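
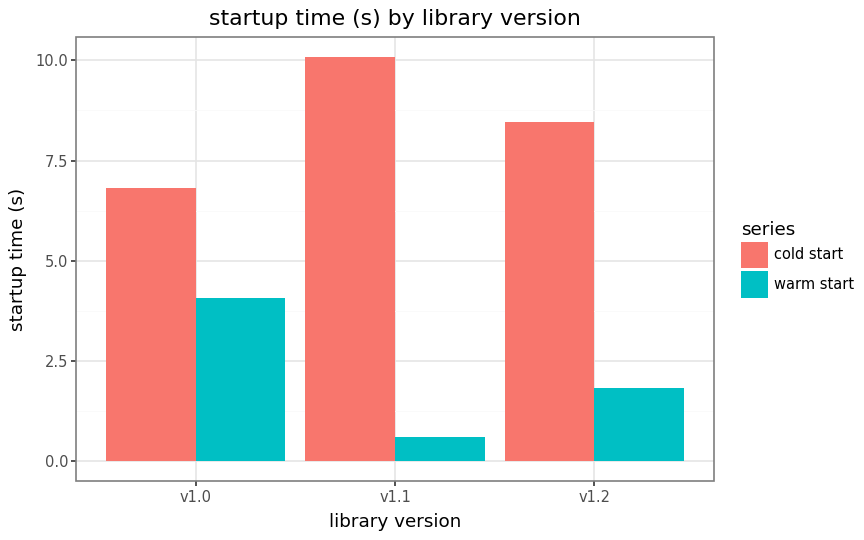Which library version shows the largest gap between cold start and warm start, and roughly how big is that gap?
v1.1, ≈ 9 s

v1.1: cold start ≈ 10, warm start ≈ 1 → gap ≈ 9. Next-largest (v1.2) is only ≈ 6.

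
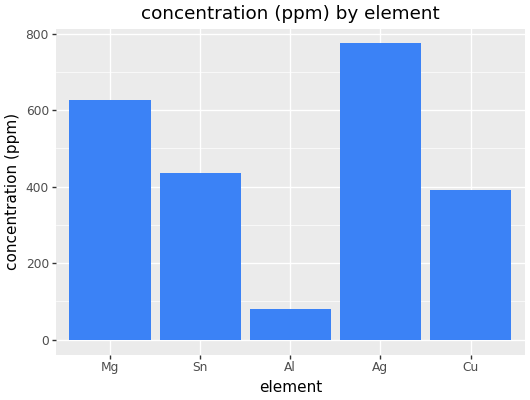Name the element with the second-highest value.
Mg

Top 3: Ag ≈ 800, Mg ≈ 600, Sn ≈ 400.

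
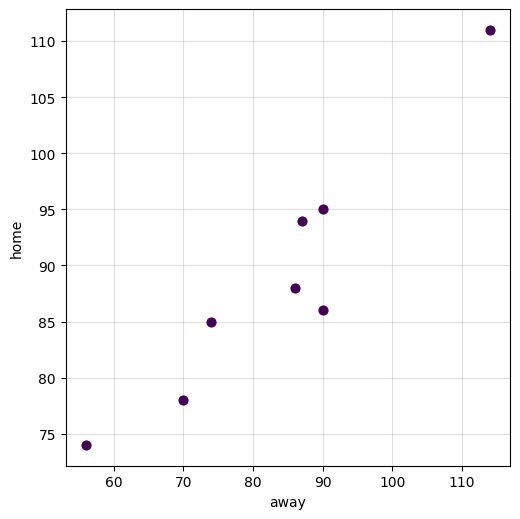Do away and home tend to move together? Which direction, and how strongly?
positive, strong

Points are positively correlated; strong (|r| ≈ 0.9).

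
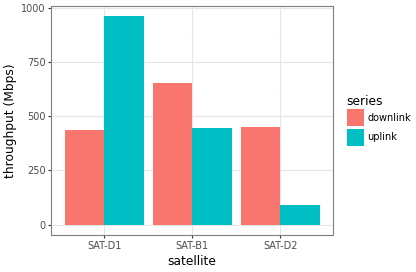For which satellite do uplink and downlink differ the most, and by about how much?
SAT-D1, ≈ 600 Mbps

SAT-D1: uplink ≈ 1000, downlink ≈ 400 → gap ≈ 600. Next-largest (SAT-D2) is only ≈ 400.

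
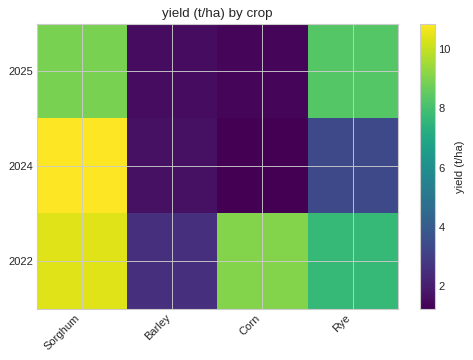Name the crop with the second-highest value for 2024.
Rye

Top 3 for 2024: Sorghum ≈ 11, Rye ≈ 3, Barley ≈ 2.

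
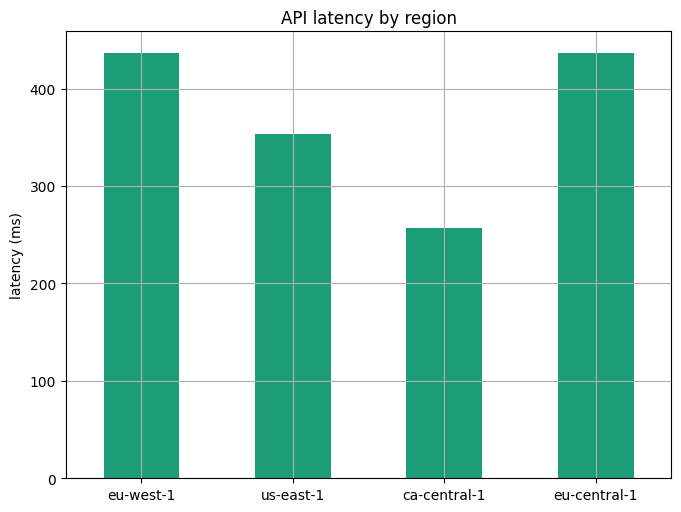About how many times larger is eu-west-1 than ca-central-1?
≈ 1.8×

eu-west-1 ≈ 450, ca-central-1 ≈ 250; 450/250 ≈ 1.8.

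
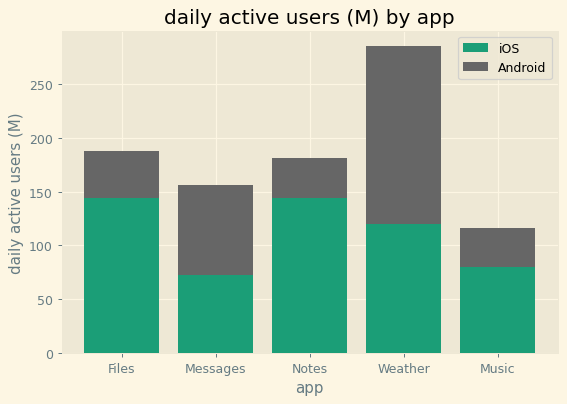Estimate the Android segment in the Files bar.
Android top ≈ 200, bottom ≈ 150; segment ≈ 50.

≈ 50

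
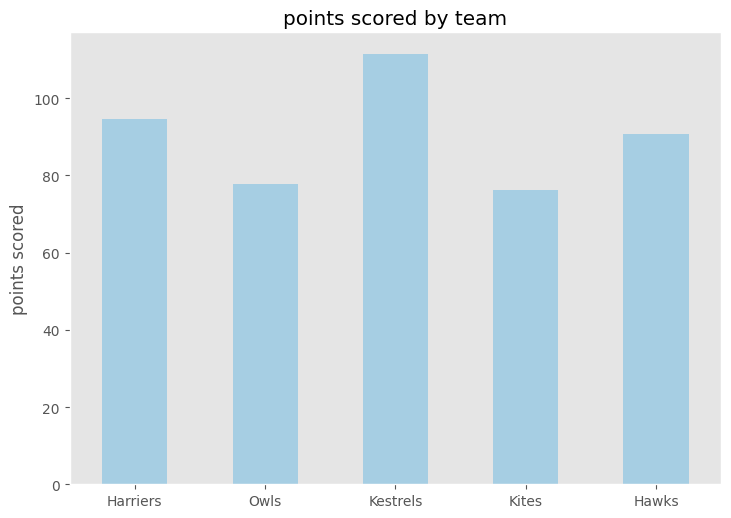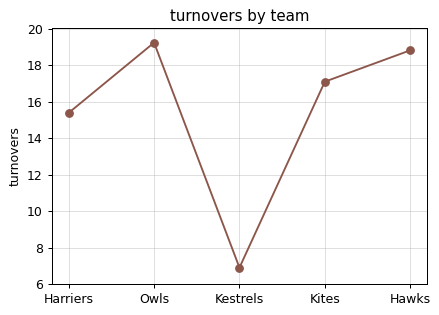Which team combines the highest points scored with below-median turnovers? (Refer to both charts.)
Chart 2 median turnovers ≈ 18; below-median teams: Harriers, Kestrels. Among those, Kestrels has the highest points scored (≈ 120).

Kestrels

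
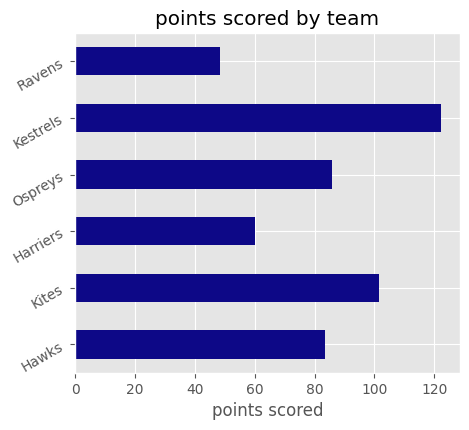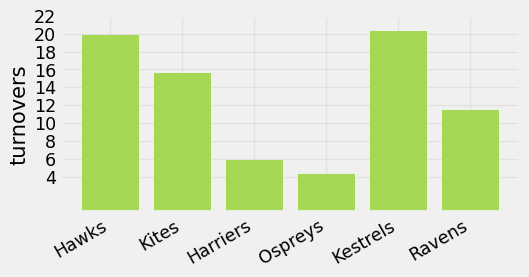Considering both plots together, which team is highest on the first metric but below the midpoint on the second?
Ospreys

Chart 2 median turnovers ≈ 14; below-median teams: Harriers, Ospreys, Ravens. Among those, Ospreys has the highest points scored (≈ 80).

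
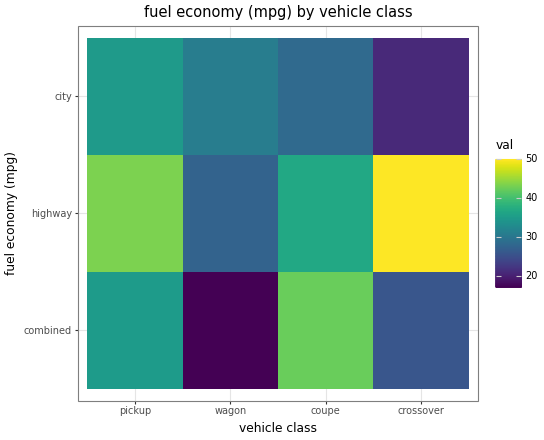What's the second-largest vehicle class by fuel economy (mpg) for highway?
Top 3 for highway: crossover ≈ 50, pickup ≈ 45, coupe ≈ 35.

pickup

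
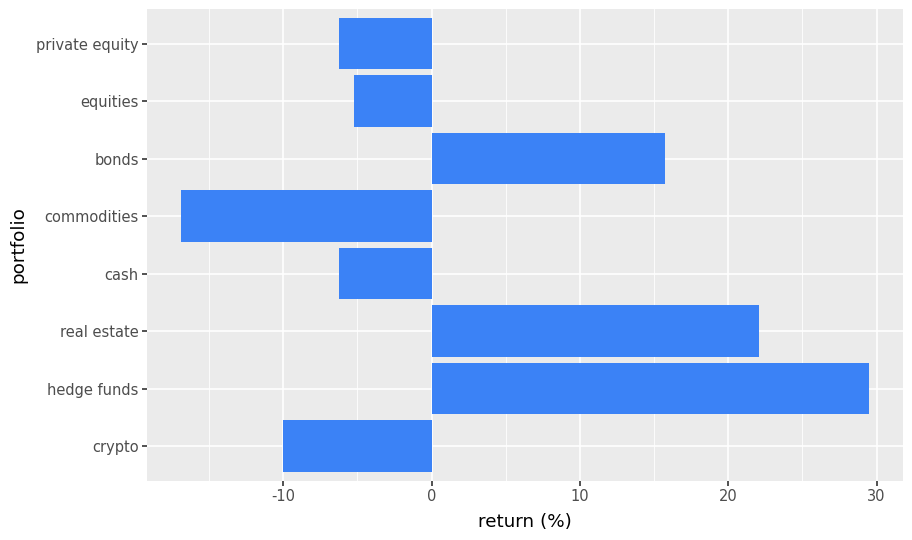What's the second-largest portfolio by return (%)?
real estate

Top 3: hedge funds ≈ 30, real estate ≈ 20, bonds ≈ 15.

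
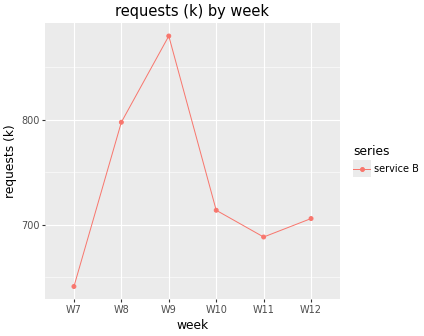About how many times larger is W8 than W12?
W8 ≈ 800, W12 ≈ 700; 800/700 ≈ 1.14.

≈ 1.14×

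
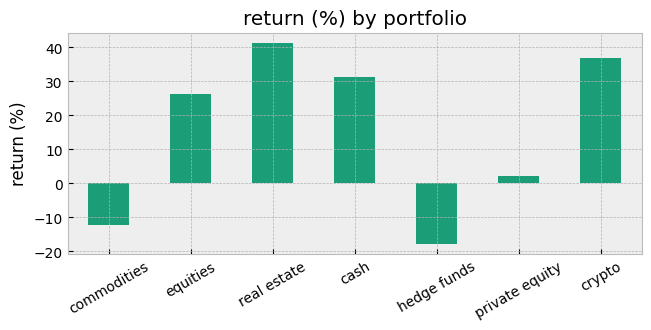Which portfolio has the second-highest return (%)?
crypto

Top 3: real estate ≈ 40, crypto ≈ 35, cash ≈ 30.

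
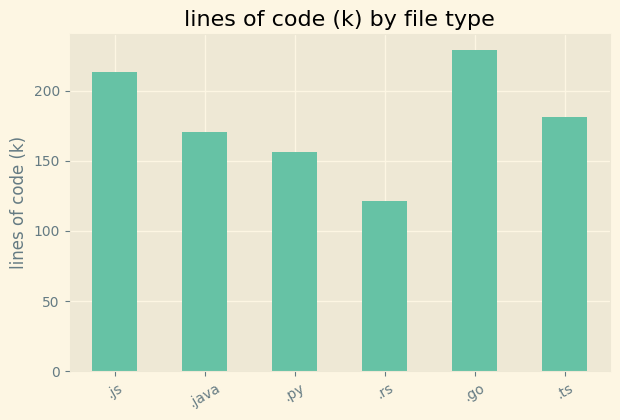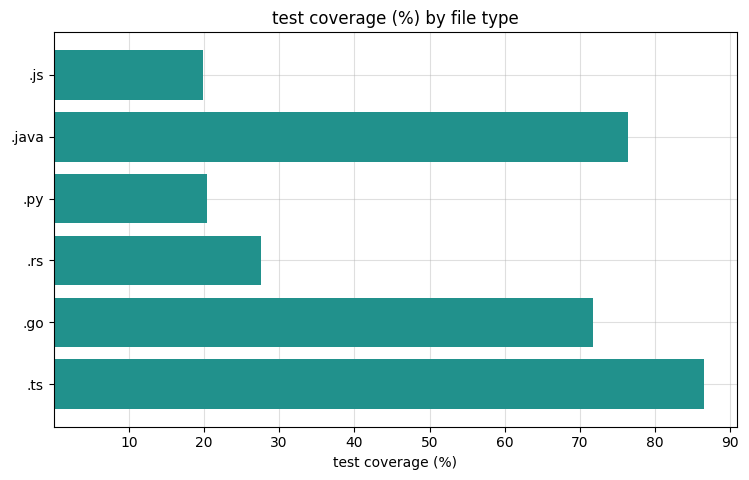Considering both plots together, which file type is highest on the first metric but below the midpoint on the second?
Chart 2 median test coverage (%) ≈ 50; below-median file types: .js, .py, .rs. Among those, .js has the highest lines of code (k) (≈ 225).

.js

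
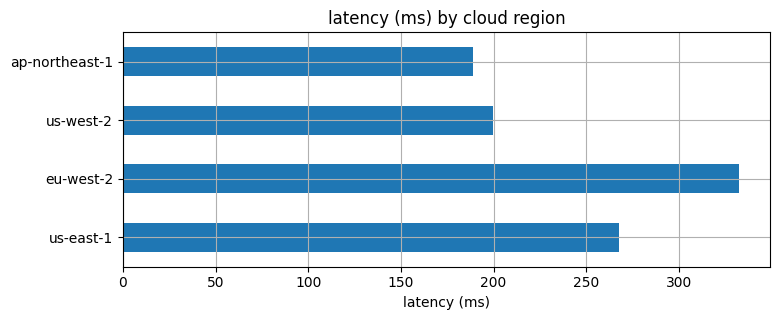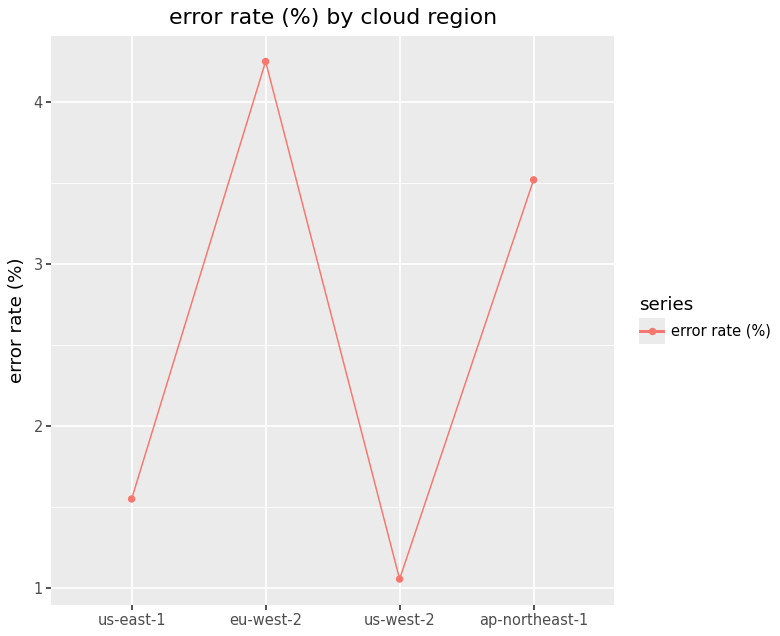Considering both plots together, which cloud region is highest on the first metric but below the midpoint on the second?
Chart 2 median error rate (%) ≈ 2.5; below-median cloud regions: us-east-1, us-west-2. Among those, us-east-1 has the highest latency (ms) (≈ 250).

us-east-1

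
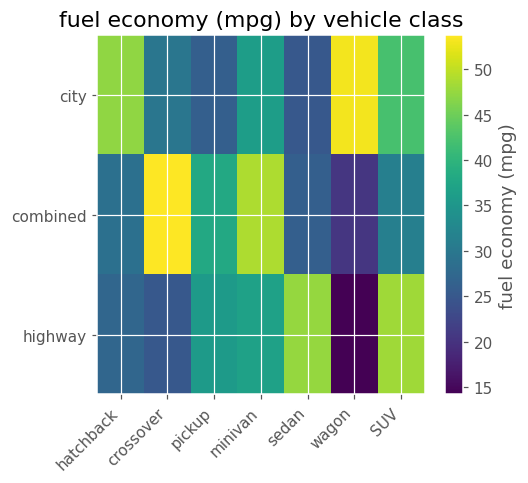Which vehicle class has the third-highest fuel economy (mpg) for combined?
pickup

Top 4 for combined: crossover ≈ 55, minivan ≈ 50, pickup ≈ 40, SUV ≈ 30.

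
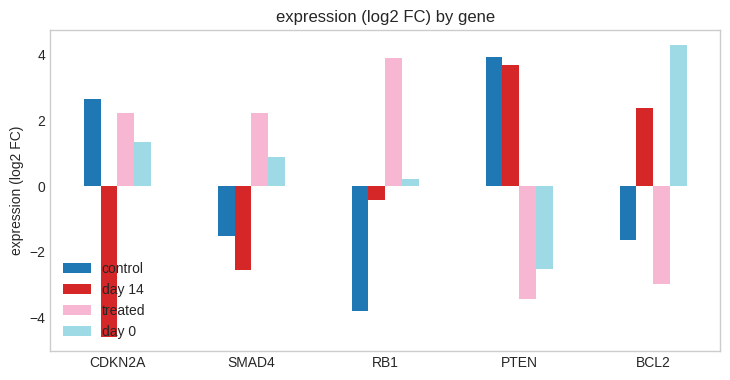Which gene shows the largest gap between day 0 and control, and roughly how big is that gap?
PTEN, ≈ 7 log2 FC

PTEN: day 0 ≈ -3, control ≈ 4 → gap ≈ 7. Next-largest (BCL2) is only ≈ 6.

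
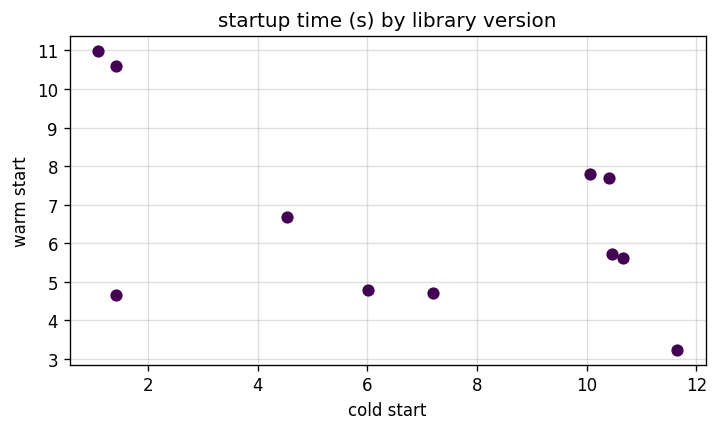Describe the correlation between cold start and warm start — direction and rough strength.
negative, moderate

Points are negatively correlated; moderate (|r| ≈ 0.5).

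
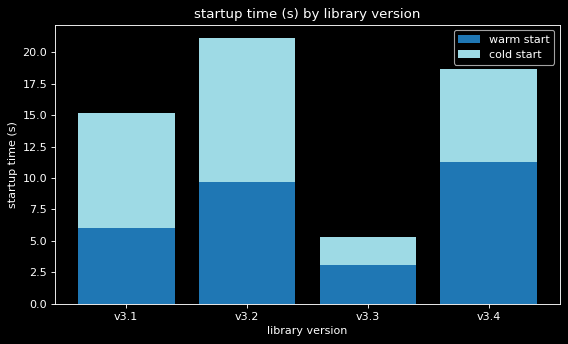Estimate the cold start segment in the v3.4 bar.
≈ 6

cold start top ≈ 18, bottom ≈ 12; segment ≈ 6.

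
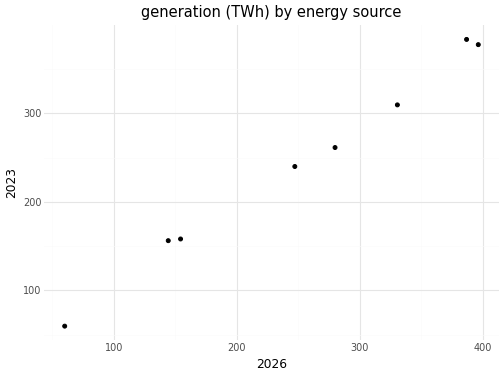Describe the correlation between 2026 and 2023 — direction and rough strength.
Points are positively correlated; strong (|r| ≈ 1.0).

positive, strong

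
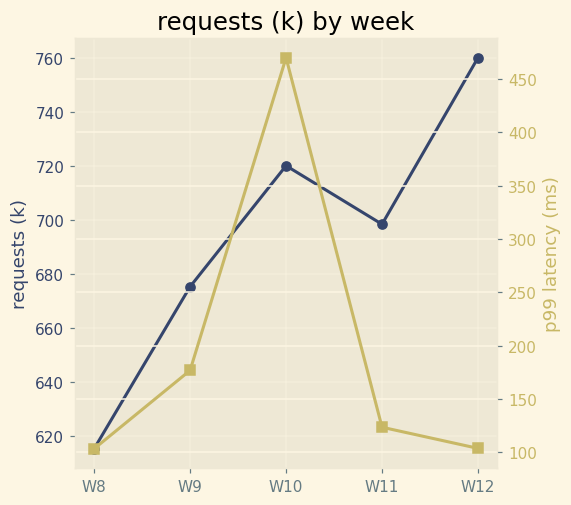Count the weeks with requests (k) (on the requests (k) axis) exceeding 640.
4

Above 640: W9, W10, W11, W12.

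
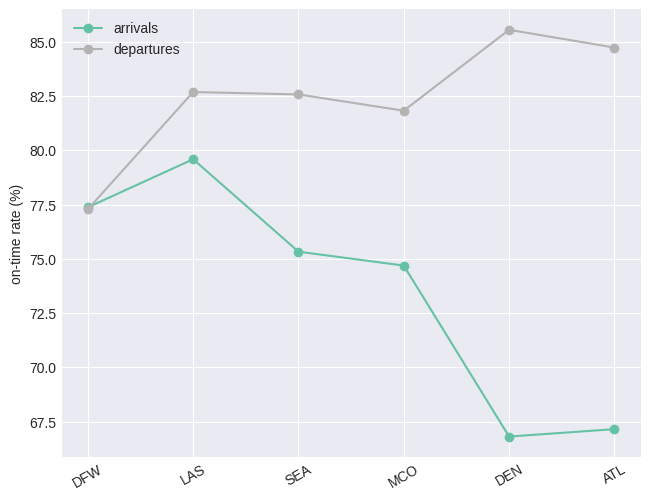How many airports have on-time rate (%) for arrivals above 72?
Above 72: DFW, LAS, SEA, MCO.

4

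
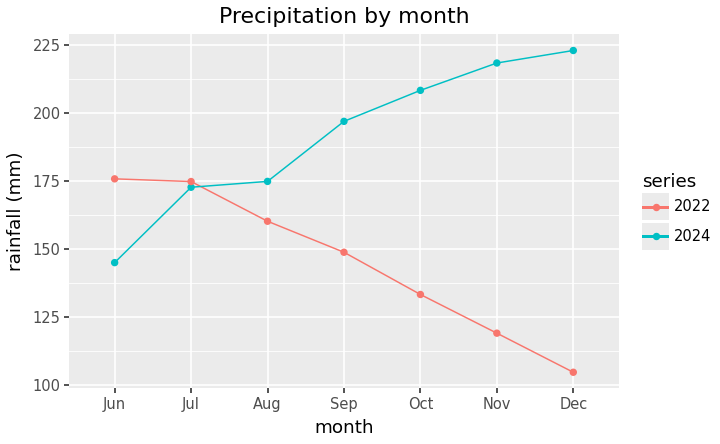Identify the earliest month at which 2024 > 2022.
Aug

Jul: 2024 ≈ 170 vs 2022 ≈ 170 (not yet); Aug: 2024 ≈ 170 vs 2022 ≈ 160 (first crossover).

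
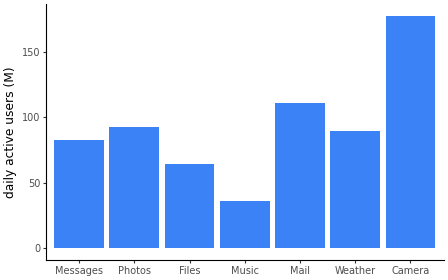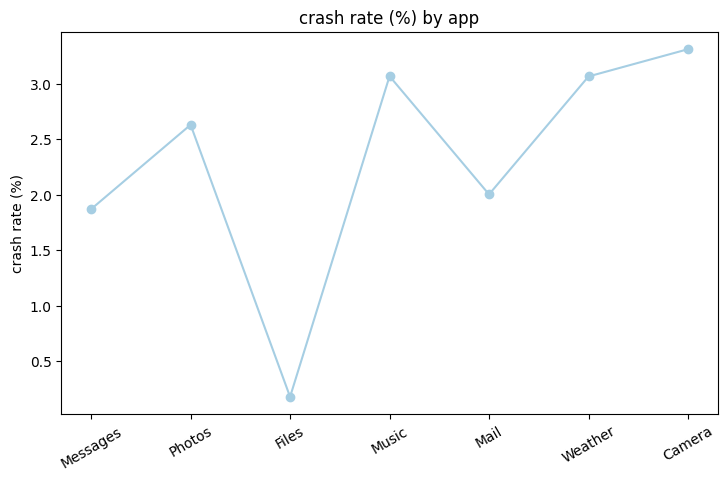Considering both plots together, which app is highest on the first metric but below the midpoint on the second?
Mail

Chart 2 median crash rate (%) ≈ 2.5; below-median apps: Messages, Files, Mail. Among those, Mail has the highest daily active users (M) (≈ 120).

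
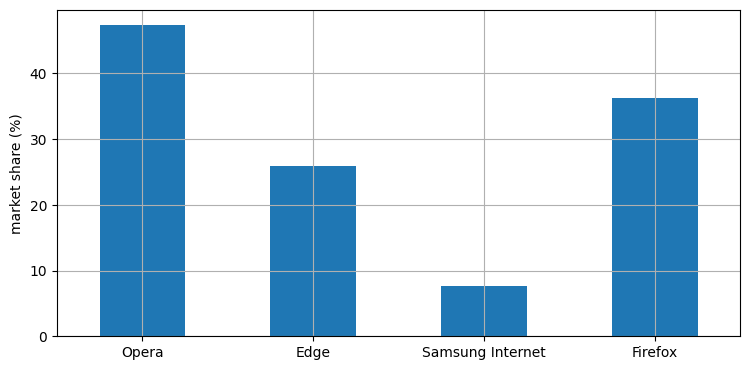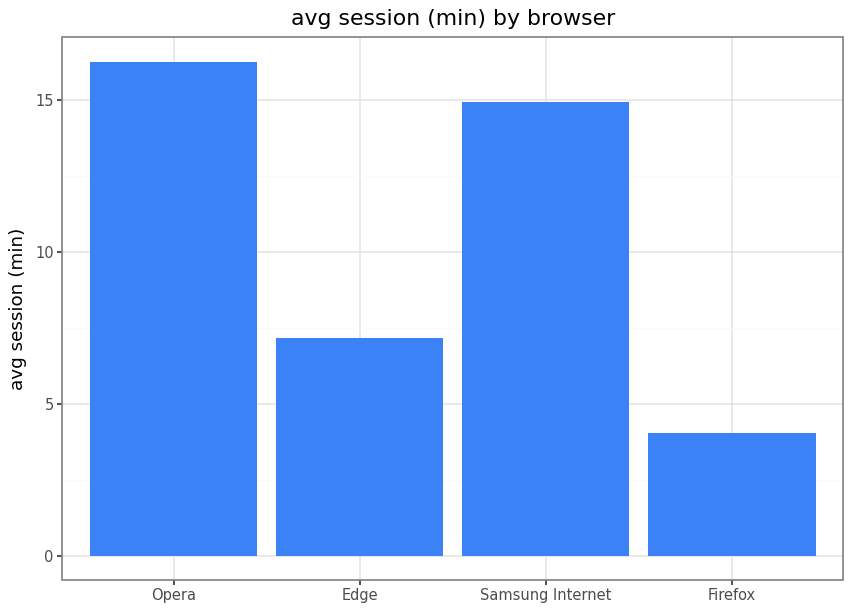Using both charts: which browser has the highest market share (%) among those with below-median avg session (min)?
Firefox

Chart 2 median avg session (min) ≈ 12; below-median browsers: Edge, Firefox. Among those, Firefox has the highest market share (%) (≈ 35).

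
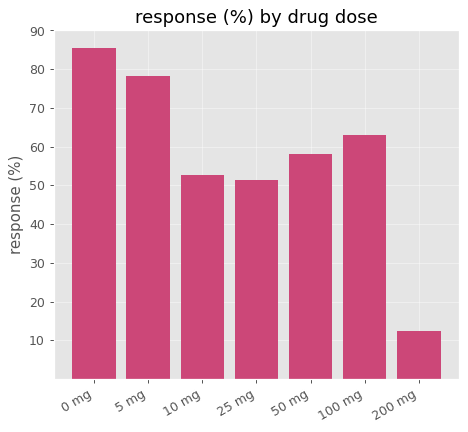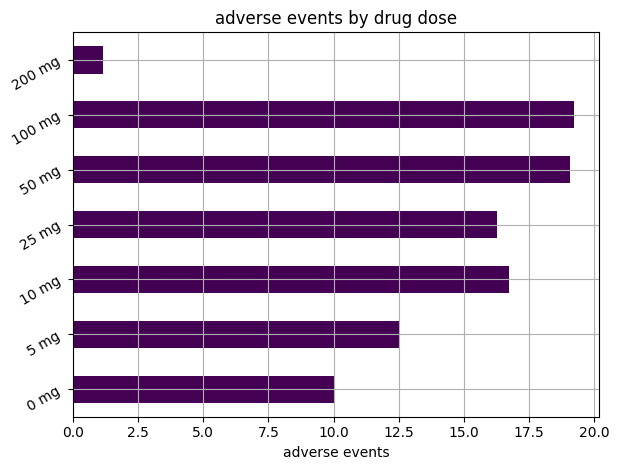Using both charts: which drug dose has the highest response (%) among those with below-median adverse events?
Chart 2 median adverse events ≈ 16; below-median drug doses: 0 mg, 5 mg, 200 mg. Among those, 0 mg has the highest response (%) (≈ 90).

0 mg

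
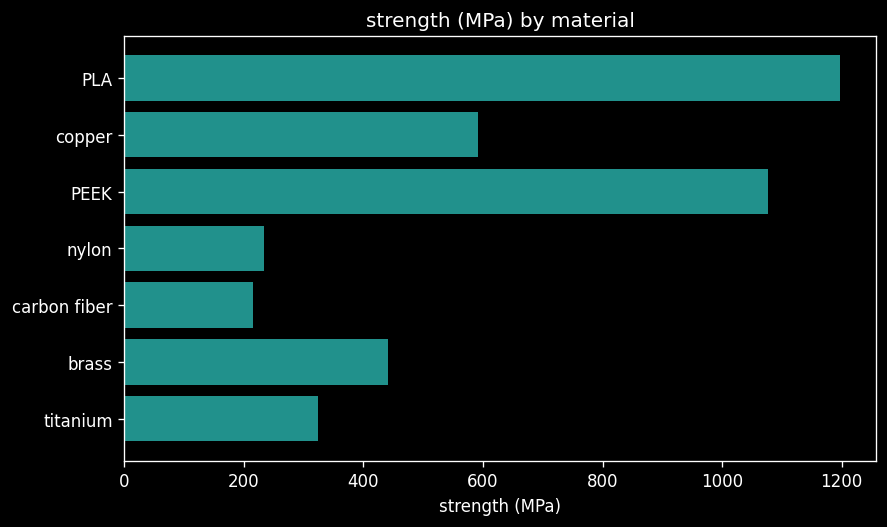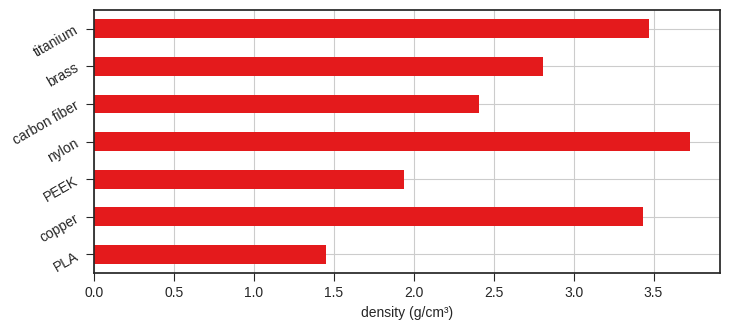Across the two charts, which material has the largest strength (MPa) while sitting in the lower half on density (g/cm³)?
PLA

Chart 2 median density (g/cm³) ≈ 3; below-median materials: PLA, PEEK, carbon fiber. Among those, PLA has the highest strength (MPa) (≈ 1200).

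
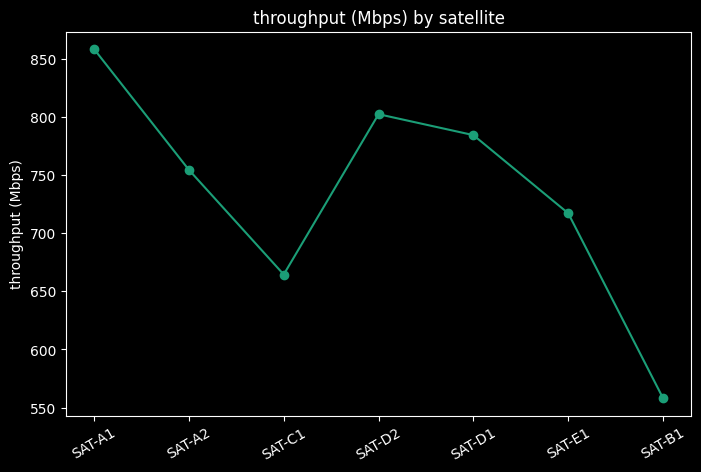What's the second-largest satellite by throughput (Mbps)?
Top 3: SAT-A1 ≈ 850, SAT-D2 ≈ 800, SAT-D1 ≈ 775.

SAT-D2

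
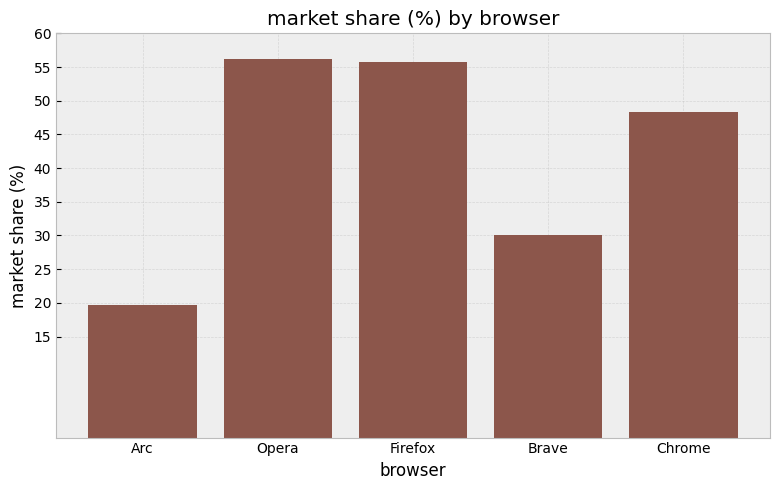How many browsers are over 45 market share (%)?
Above 45: Opera, Firefox, Chrome.

3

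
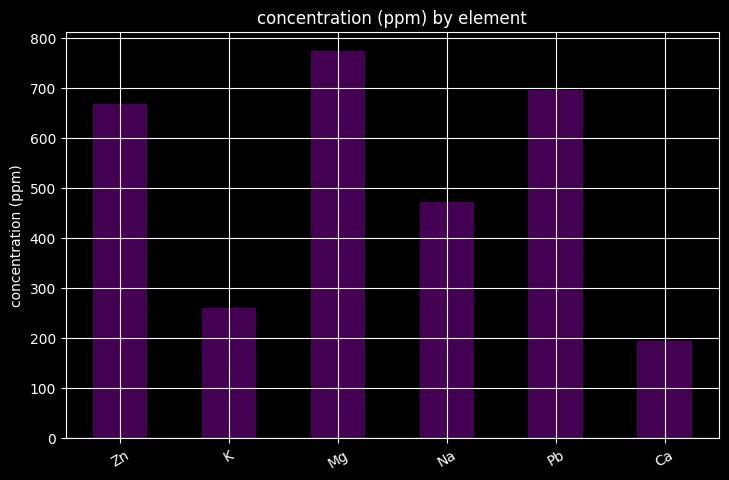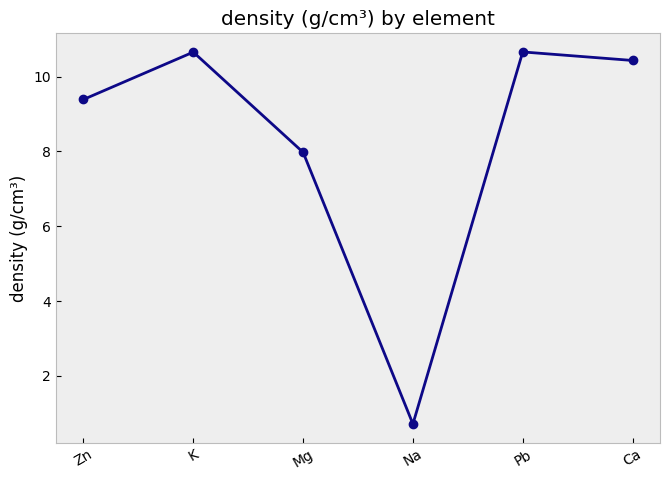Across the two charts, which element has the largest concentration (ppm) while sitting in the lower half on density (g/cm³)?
Mg

Chart 2 median density (g/cm³) ≈ 10; below-median elements: Zn, Mg, Na. Among those, Mg has the highest concentration (ppm) (≈ 800).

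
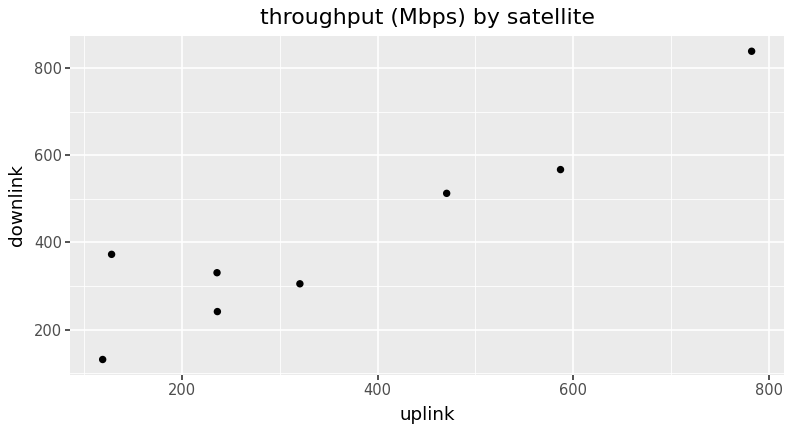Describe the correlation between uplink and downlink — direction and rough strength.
positive, strong

Points are positively correlated; strong (|r| ≈ 0.9).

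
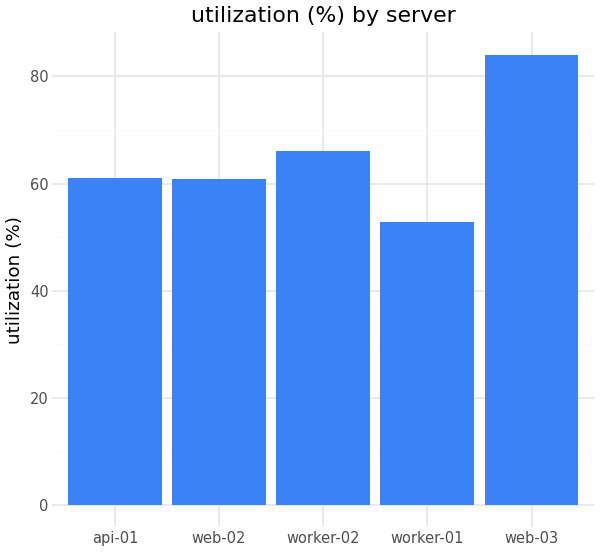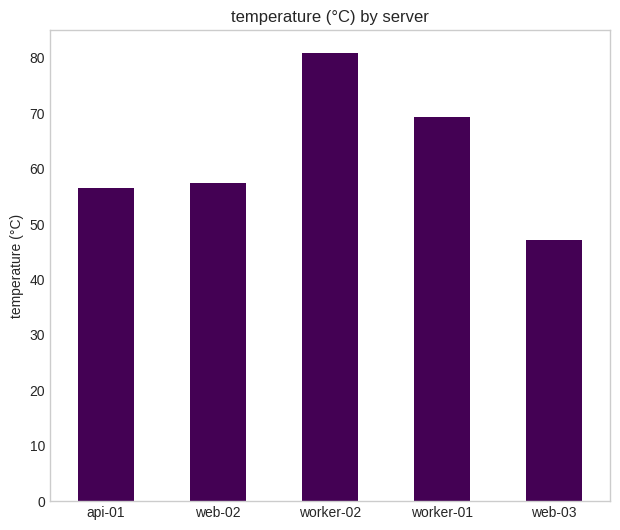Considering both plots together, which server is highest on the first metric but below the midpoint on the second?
Chart 2 median temperature (°C) ≈ 60; below-median servers: api-01, web-03. Among those, web-03 has the highest utilization (%) (≈ 80).

web-03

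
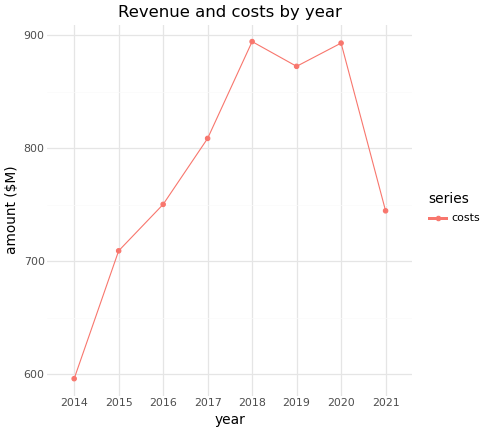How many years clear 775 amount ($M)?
Above 775: 2017, 2018, 2019, 2020.

4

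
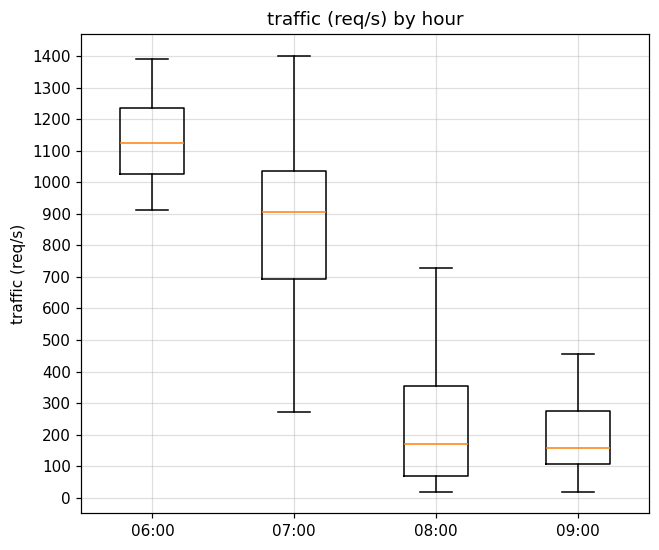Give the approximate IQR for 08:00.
≈ 300

Q3 ≈ 400, Q1 ≈ 100; IQR ≈ 300.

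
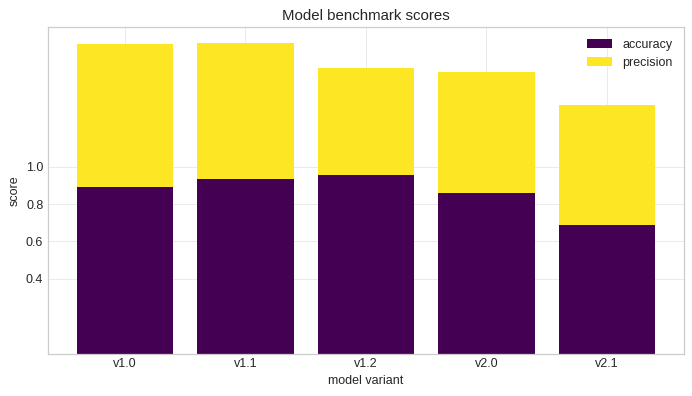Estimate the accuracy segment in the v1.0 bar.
≈ 0.8

accuracy top ≈ 0.8, bottom ≈ 0.0; segment ≈ 0.8.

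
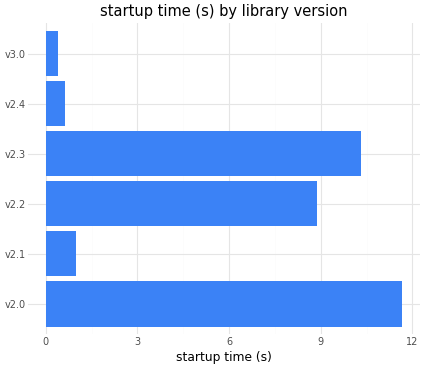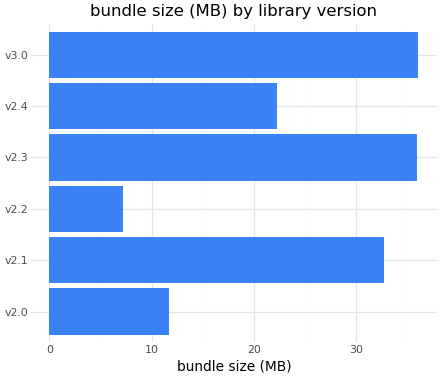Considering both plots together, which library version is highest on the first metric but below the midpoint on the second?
Chart 2 median bundle size (MB) ≈ 30; below-median library versions: v2.0, v2.2, v2.4. Among those, v2.0 has the highest startup time (s) (≈ 12).

v2.0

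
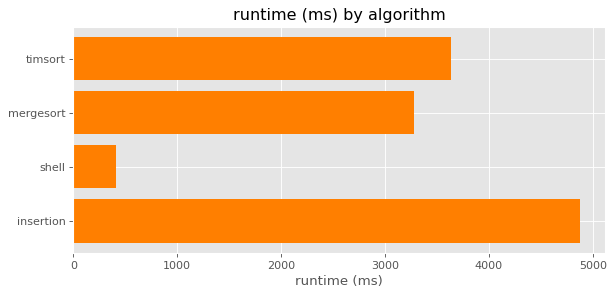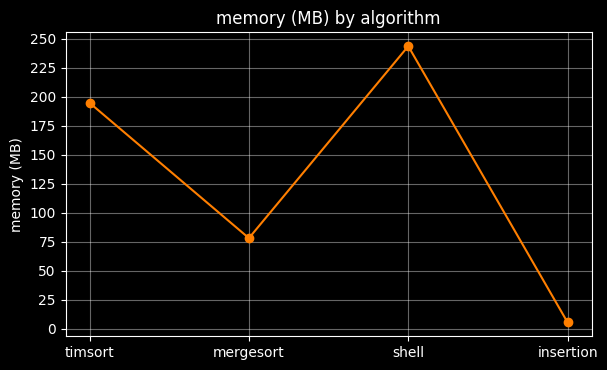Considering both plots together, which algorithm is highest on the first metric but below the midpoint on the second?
Chart 2 median memory (MB) ≈ 125; below-median algorithms: mergesort, insertion. Among those, insertion has the highest runtime (ms) (≈ 5000).

insertion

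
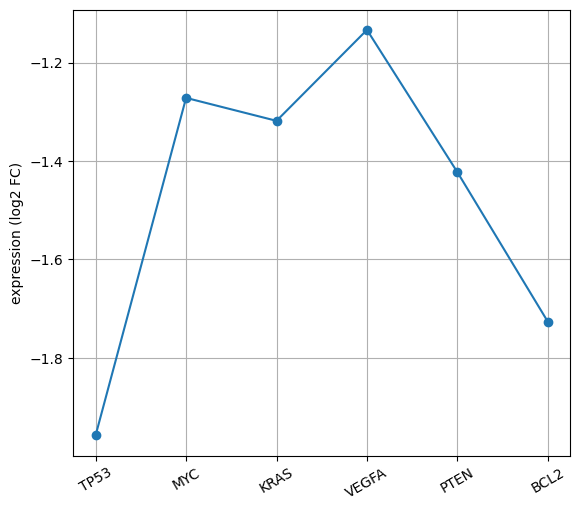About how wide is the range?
Max VEGFA ≈ -1.1, min TP53 ≈ -2.0; range ≈ 0.9.

≈ 0.9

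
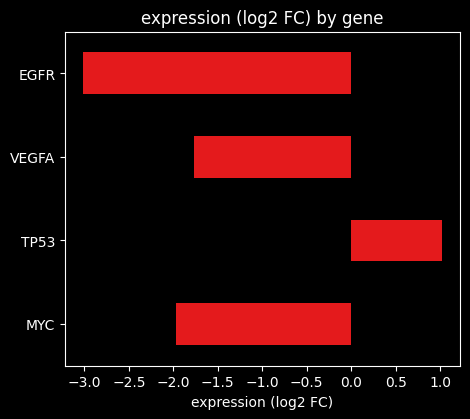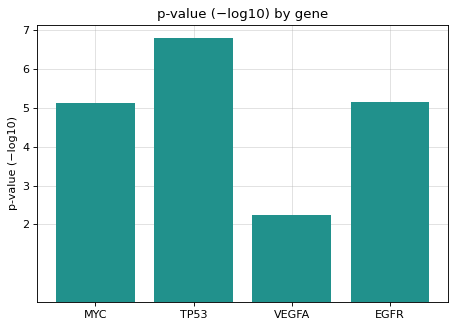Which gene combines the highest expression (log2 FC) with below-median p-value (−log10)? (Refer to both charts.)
Chart 2 median p-value (−log10) ≈ 5; below-median genes: MYC, VEGFA. Among those, VEGFA has the highest expression (log2 FC) (≈ -1.8).

VEGFA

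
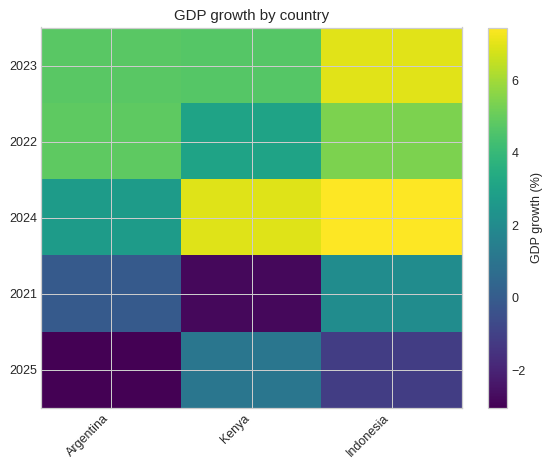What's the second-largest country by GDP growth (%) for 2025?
Indonesia

Top 3 for 2025: Kenya ≈ 1, Indonesia ≈ -1, Argentina ≈ -3.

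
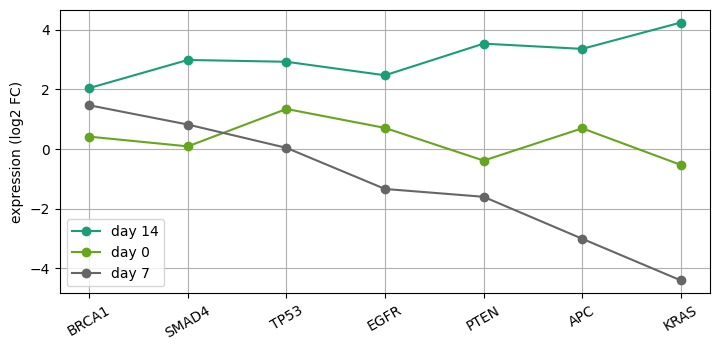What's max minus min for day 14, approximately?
Max KRAS ≈ 4, min BRCA1 ≈ 2; range ≈ 2.

≈ 2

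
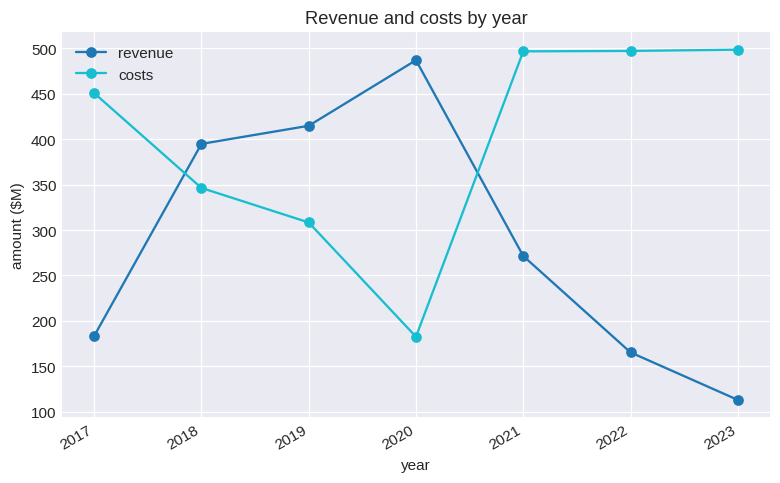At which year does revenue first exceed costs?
2018

2017: revenue ≈ 200 vs costs ≈ 450 (not yet); 2018: revenue ≈ 400 vs costs ≈ 350 (first crossover).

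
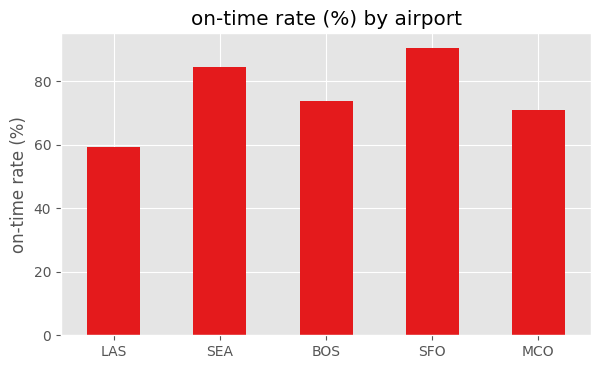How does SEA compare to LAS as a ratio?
SEA ≈ 80, LAS ≈ 60; 80/60 ≈ 1.33.

≈ 1.33×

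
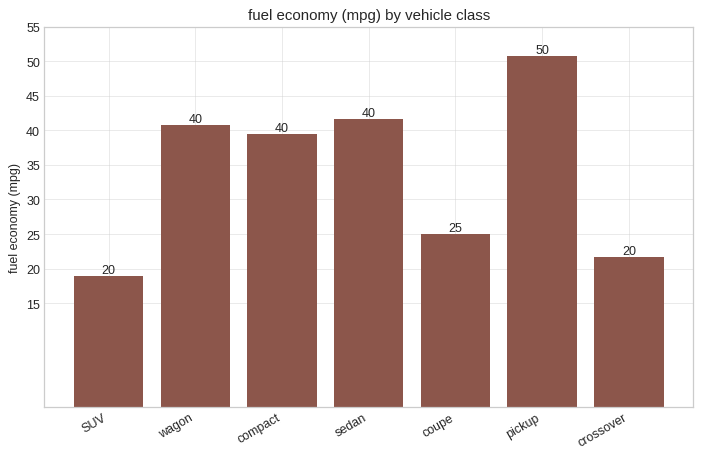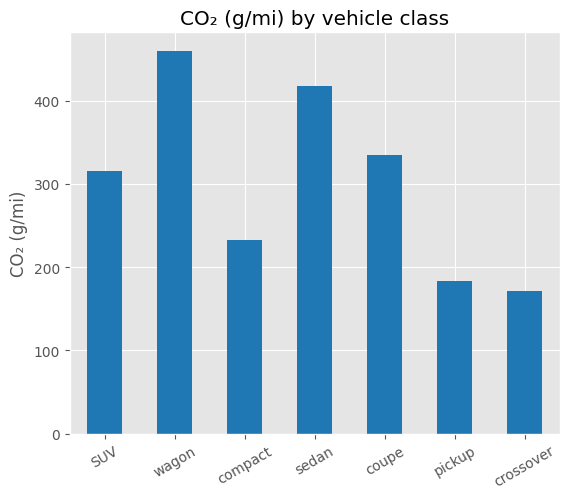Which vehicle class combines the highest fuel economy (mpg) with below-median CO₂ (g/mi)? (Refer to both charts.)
pickup

Chart 2 median CO₂ (g/mi) ≈ 300; below-median vehicle classes: compact, pickup, crossover. Among those, pickup has the highest fuel economy (mpg) (≈ 50).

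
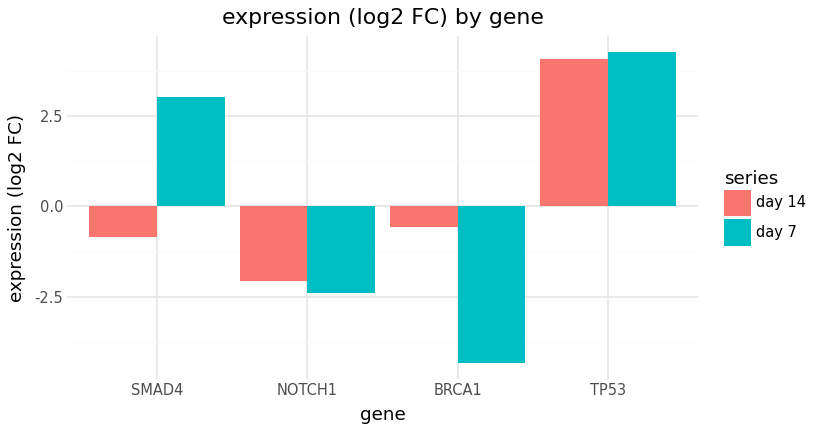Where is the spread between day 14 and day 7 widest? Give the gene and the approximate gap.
SMAD4, ≈ 4 log2 FC

SMAD4: day 14 ≈ -1, day 7 ≈ 3 → gap ≈ 4. Next-largest (BRCA1) is only ≈ 3.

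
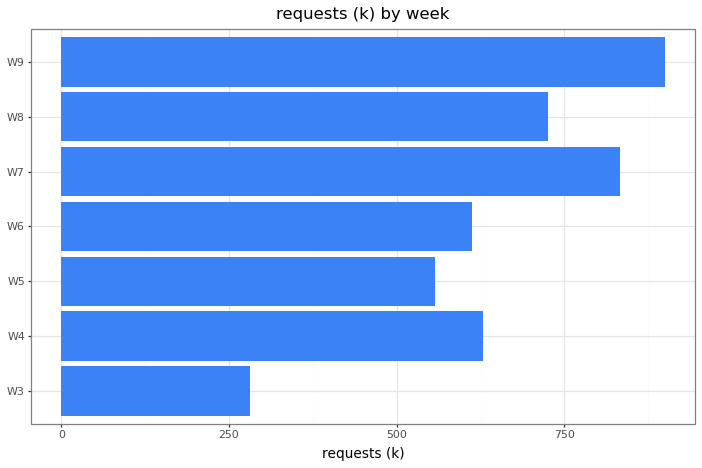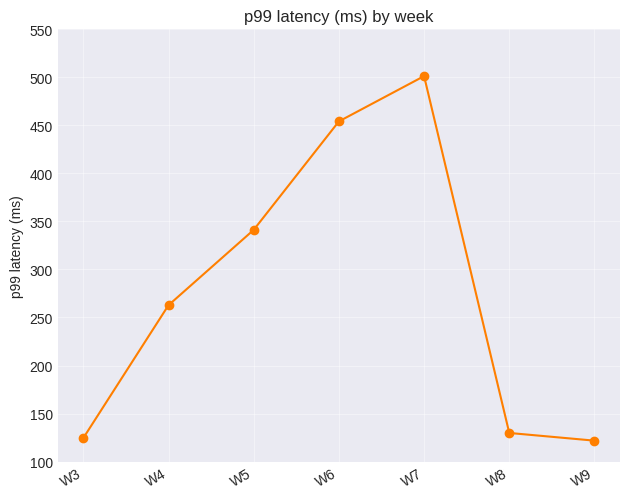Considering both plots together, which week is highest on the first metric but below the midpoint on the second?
W9

Chart 2 median p99 latency (ms) ≈ 250; below-median weeks: W3, W8, W9. Among those, W9 has the highest requests (k) (≈ 900).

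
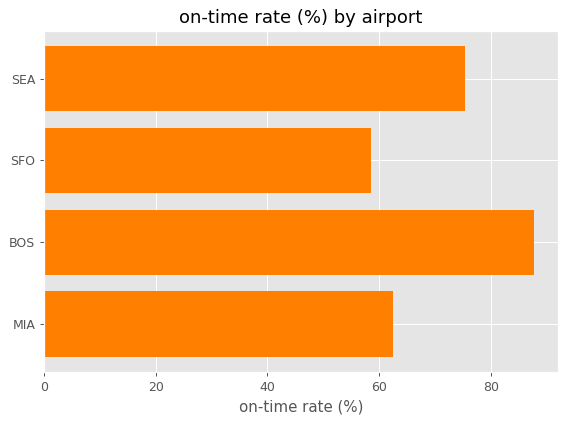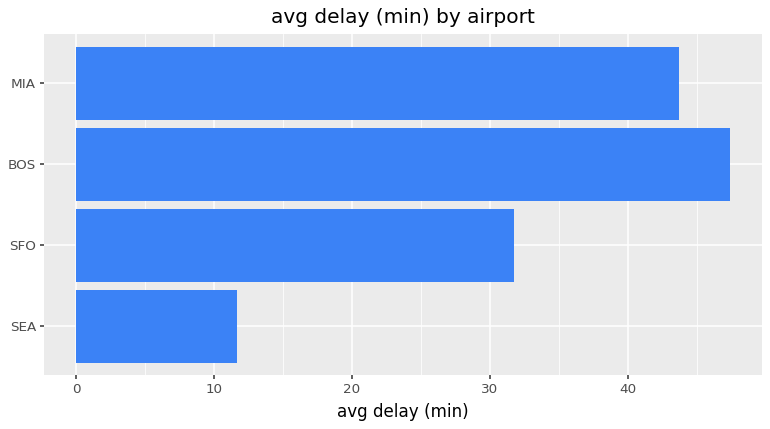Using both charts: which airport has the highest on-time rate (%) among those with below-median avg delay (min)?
SEA

Chart 2 median avg delay (min) ≈ 40; below-median airports: SEA, SFO. Among those, SEA has the highest on-time rate (%) (≈ 80).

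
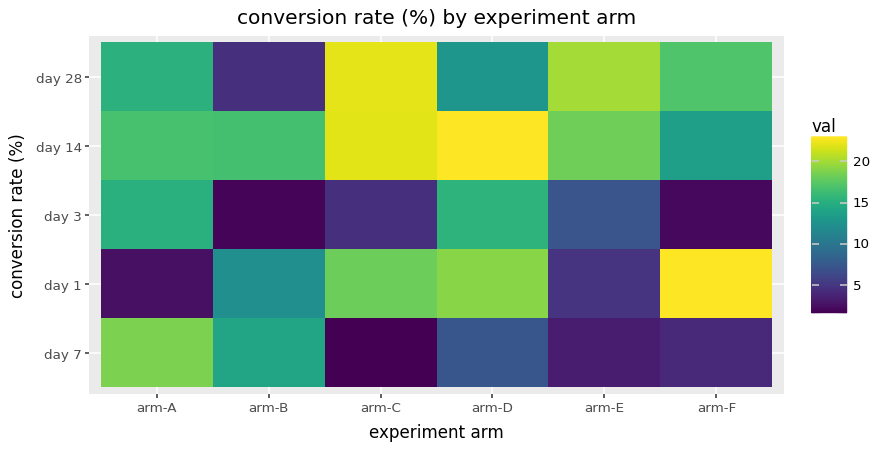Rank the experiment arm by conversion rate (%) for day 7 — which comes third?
arm-D

Top 4 for day 7: arm-A ≈ 18, arm-B ≈ 14, arm-D ≈ 8, arm-F ≈ 4.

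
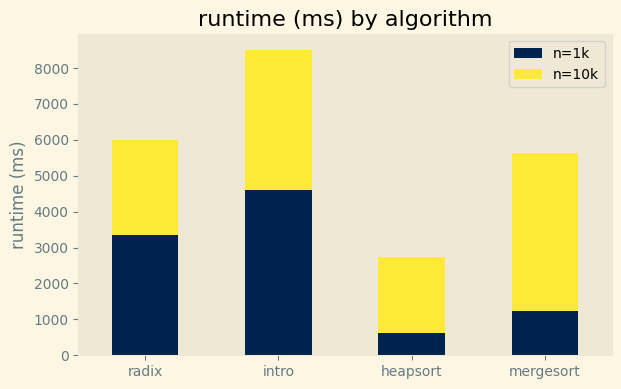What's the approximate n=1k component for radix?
n=1k top ≈ 3000, bottom ≈ 0; segment ≈ 3000.

≈ 3000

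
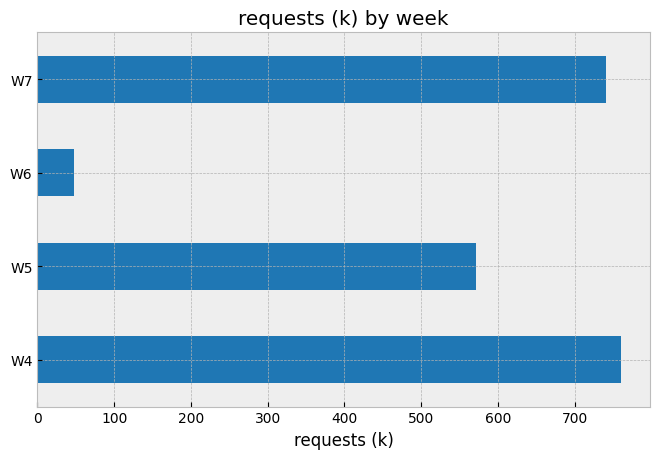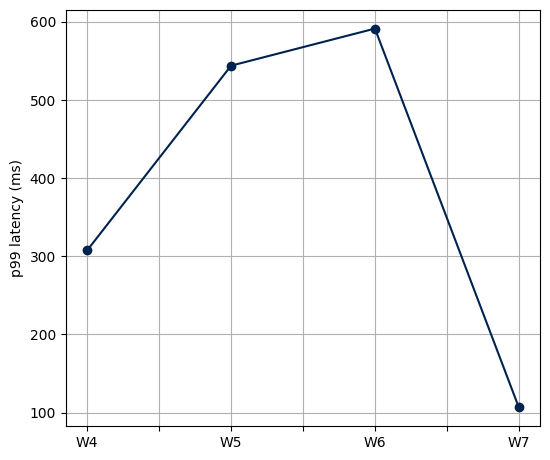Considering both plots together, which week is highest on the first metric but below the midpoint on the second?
Chart 2 median p99 latency (ms) ≈ 400; below-median weeks: W4, W7. Among those, W4 has the highest requests (k) (≈ 800).

W4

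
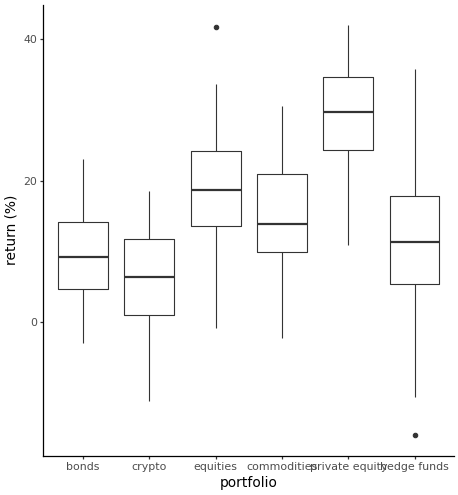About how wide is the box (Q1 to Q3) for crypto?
≈ 10

Q3 ≈ 10, Q1 ≈ 0; IQR ≈ 10.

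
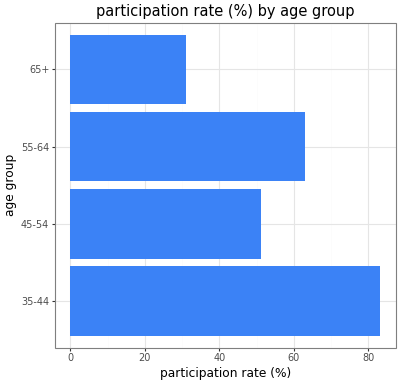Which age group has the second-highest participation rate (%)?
55-64

Top 3: 35-44 ≈ 80, 55-64 ≈ 60, 45-54 ≈ 50.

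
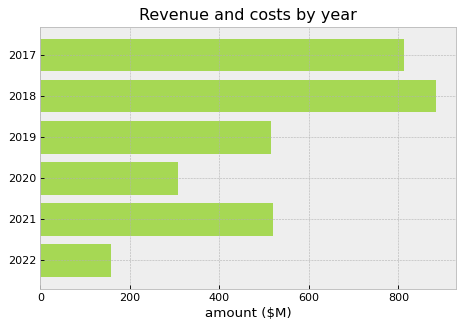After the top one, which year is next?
2017

Top 3: 2018 ≈ 900, 2017 ≈ 800, 2021 ≈ 500.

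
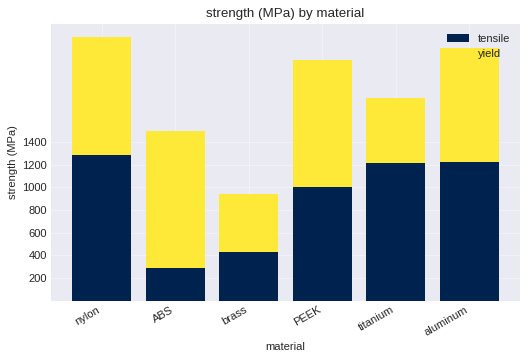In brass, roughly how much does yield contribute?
yield top ≈ 1000, bottom ≈ 400; segment ≈ 600.

≈ 600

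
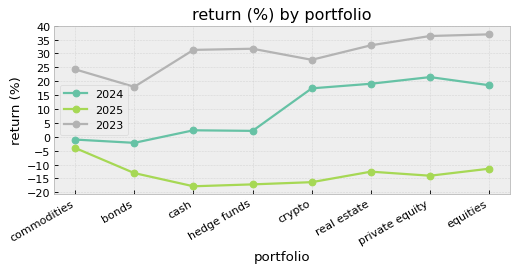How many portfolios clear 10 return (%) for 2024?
Above 10: crypto, real estate, private equity, equities.

4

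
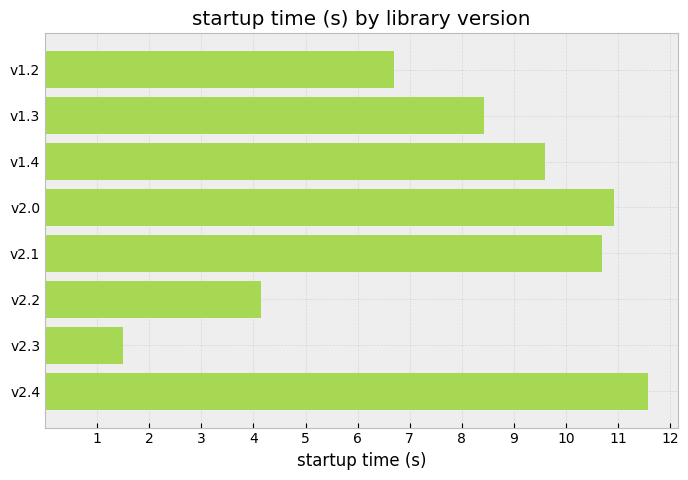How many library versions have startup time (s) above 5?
Above 5: v1.2, v1.3, v1.4, v2.0, v2.1, v2.4.

6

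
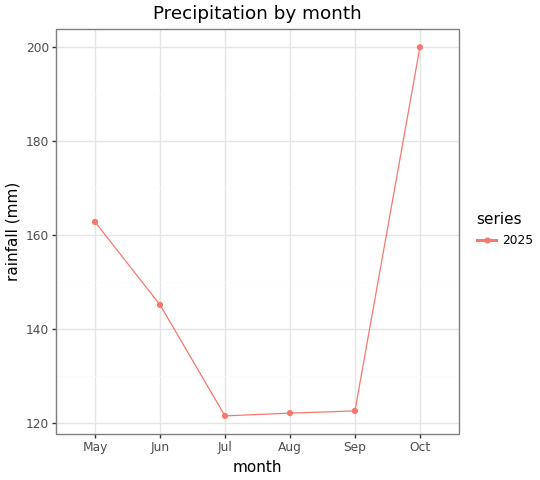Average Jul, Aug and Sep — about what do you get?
≈ 120

(120 + 120 + 120) / 3 ≈ 120.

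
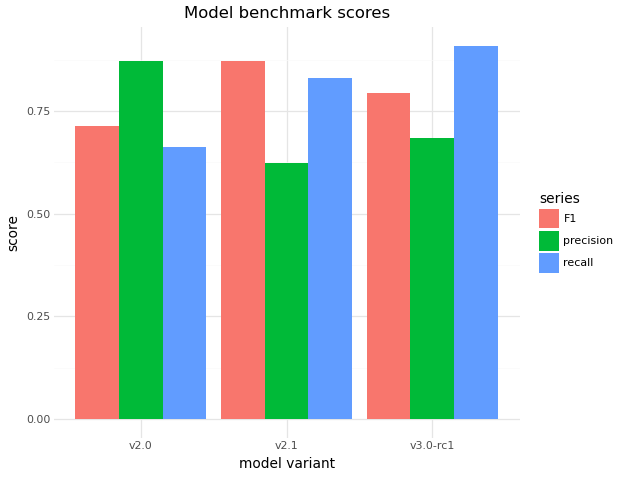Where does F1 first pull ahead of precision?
v2.1

v2.0: F1 ≈ 0.7 vs precision ≈ 0.9 (not yet); v2.1: F1 ≈ 0.9 vs precision ≈ 0.6 (first crossover).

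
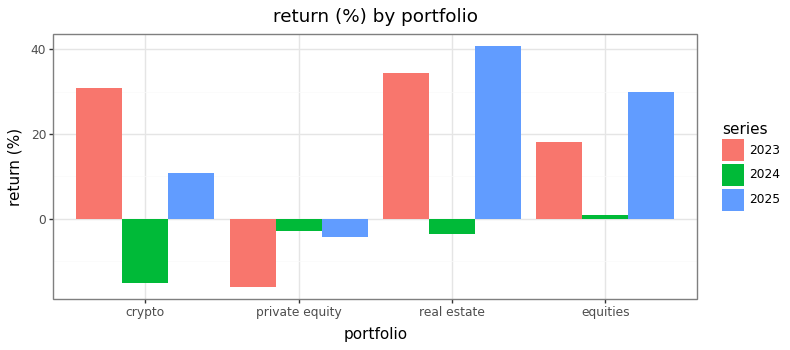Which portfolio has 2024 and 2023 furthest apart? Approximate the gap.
crypto, ≈ 45 %

crypto: 2024 ≈ -15, 2023 ≈ 30 → gap ≈ 45. Next-largest (real estate) is only ≈ 40.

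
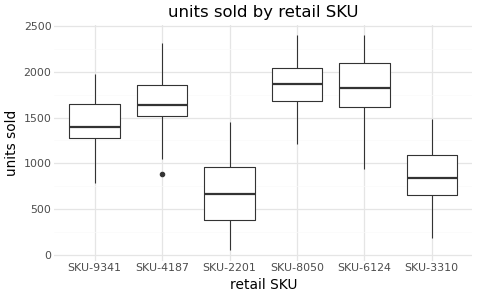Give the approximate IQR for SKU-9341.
≈ 400

Q3 ≈ 1600, Q1 ≈ 1200; IQR ≈ 400.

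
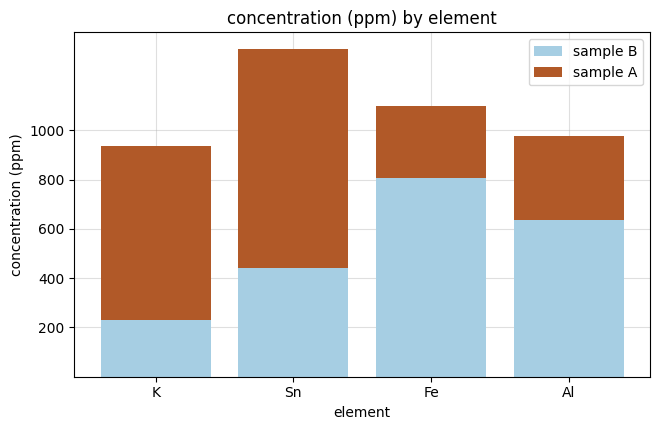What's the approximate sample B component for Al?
≈ 600

sample B top ≈ 600, bottom ≈ 0; segment ≈ 600.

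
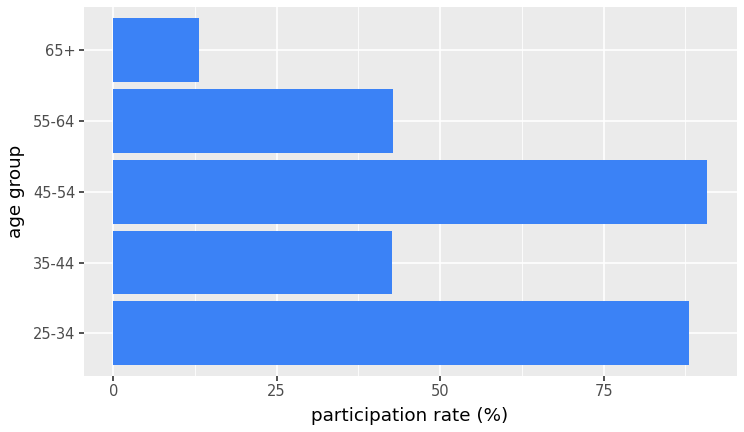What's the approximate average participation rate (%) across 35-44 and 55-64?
≈ 40

(40 + 40) / 2 ≈ 40.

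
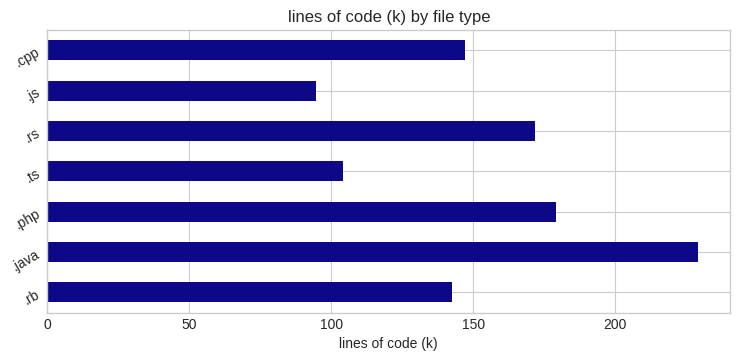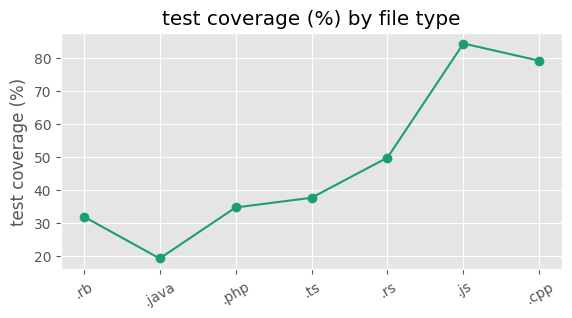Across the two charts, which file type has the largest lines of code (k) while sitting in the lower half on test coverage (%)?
Chart 2 median test coverage (%) ≈ 40; below-median file types: .rb, .java, .php. Among those, .java has the highest lines of code (k) (≈ 225).

.java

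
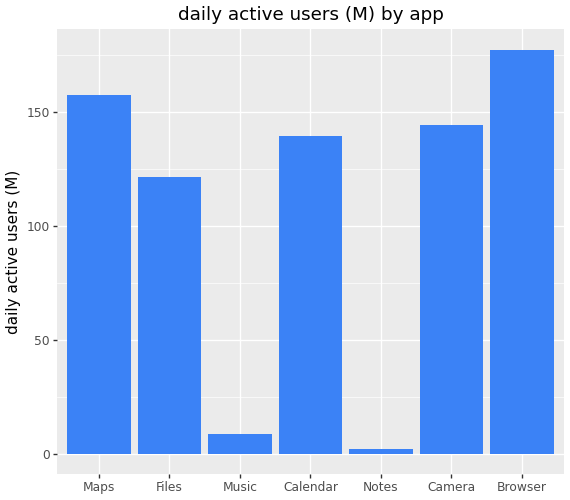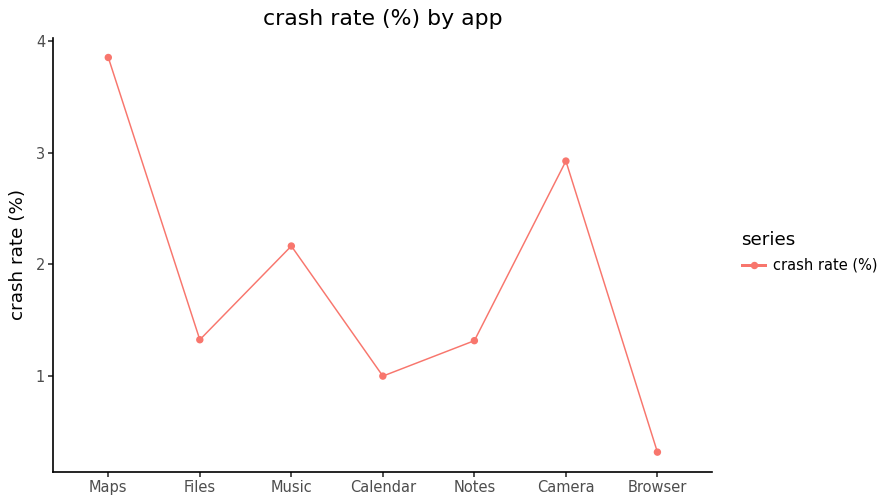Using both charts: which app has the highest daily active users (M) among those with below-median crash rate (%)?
Browser

Chart 2 median crash rate (%) ≈ 1.5; below-median apps: Calendar, Notes, Browser. Among those, Browser has the highest daily active users (M) (≈ 180).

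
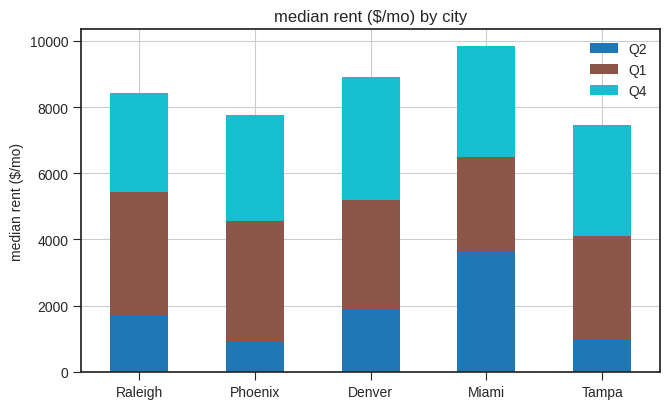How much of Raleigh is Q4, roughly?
Q4 top ≈ 8000, bottom ≈ 5000; segment ≈ 3000.

≈ 3000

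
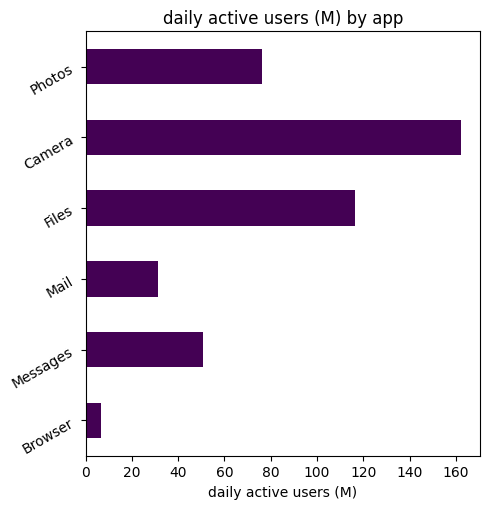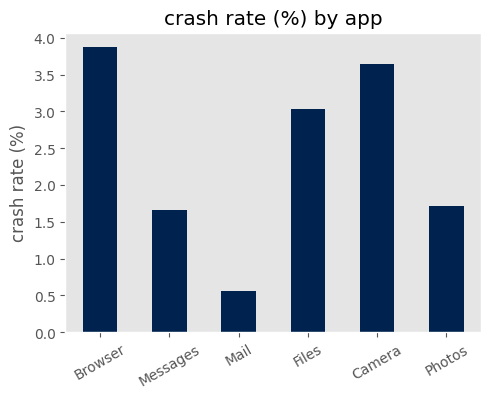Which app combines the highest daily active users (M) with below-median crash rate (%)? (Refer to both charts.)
Chart 2 median crash rate (%) ≈ 2.5; below-median apps: Messages, Mail, Photos. Among those, Photos has the highest daily active users (M) (≈ 80).

Photos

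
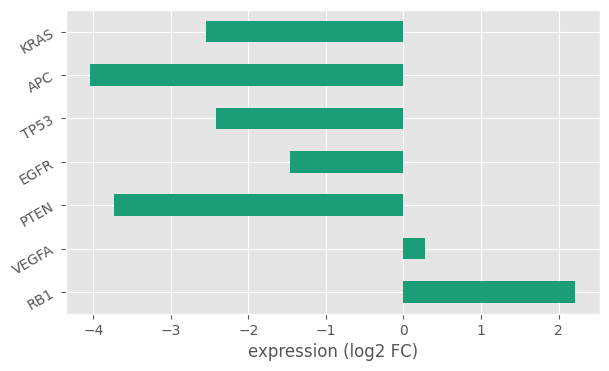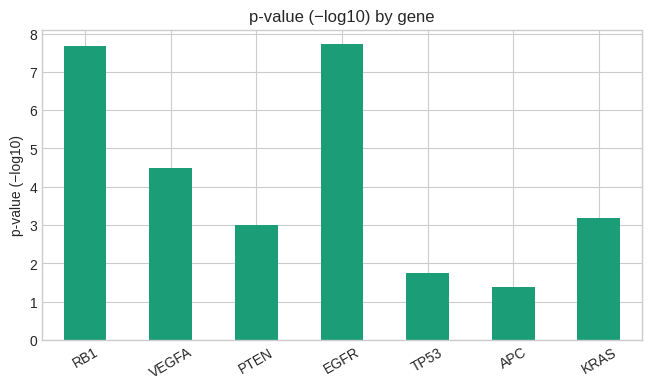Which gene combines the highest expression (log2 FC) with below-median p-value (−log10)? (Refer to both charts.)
Chart 2 median p-value (−log10) ≈ 3; below-median genes: PTEN, TP53, APC. Among those, TP53 has the highest expression (log2 FC) (≈ -2.5).

TP53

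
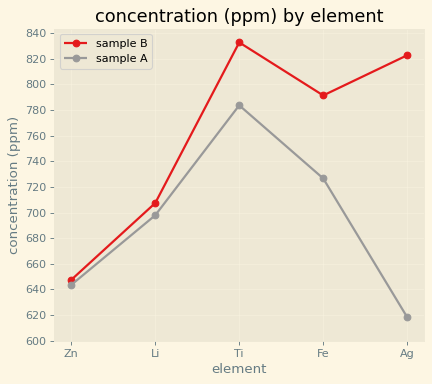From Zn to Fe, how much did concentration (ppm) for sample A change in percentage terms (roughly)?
Zn ≈ 640, Fe ≈ 720; (720 − 640) / 640 ≈ +12.5%.

≈ +12.5%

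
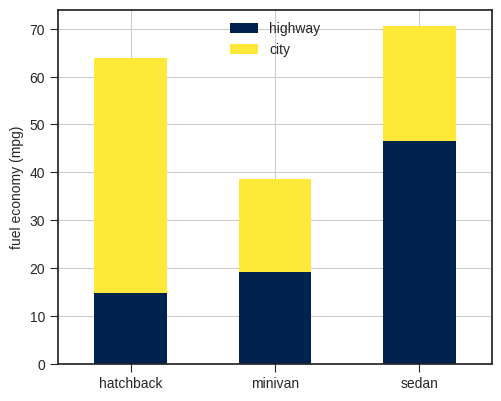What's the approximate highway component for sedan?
≈ 50

highway top ≈ 50, bottom ≈ 0; segment ≈ 50.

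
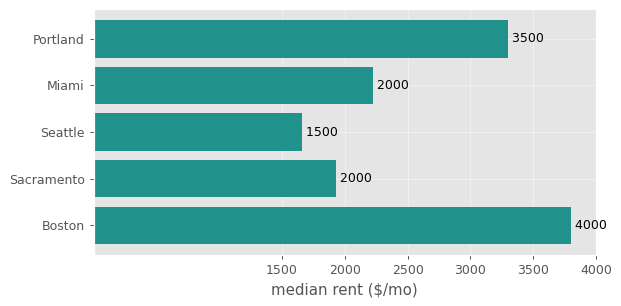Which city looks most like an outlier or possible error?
Boston

Boston ≈ 4000; the rest sit between ≈ 1500 and ≈ 3500.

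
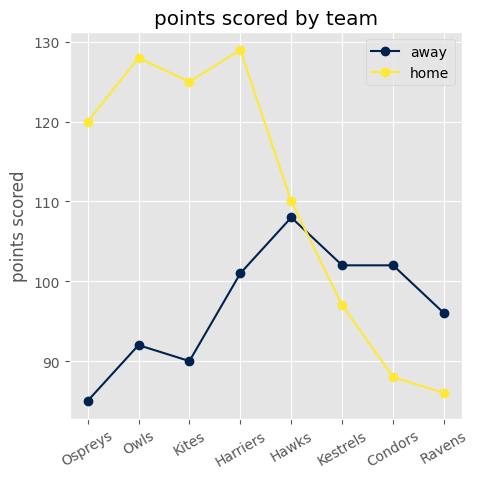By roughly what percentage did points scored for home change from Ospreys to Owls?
≈ +8.3%

Ospreys ≈ 120, Owls ≈ 130; (130 − 120) / 120 ≈ +8.3%.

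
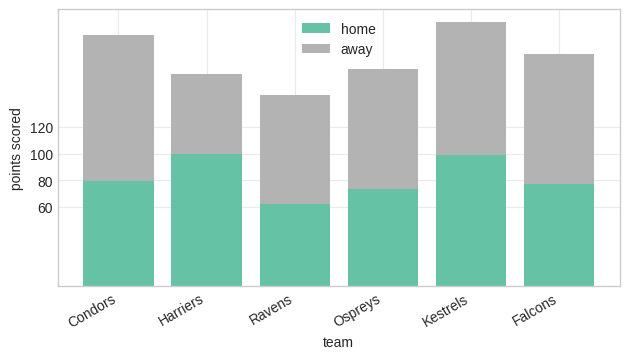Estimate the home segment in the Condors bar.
≈ 80

home top ≈ 80, bottom ≈ 0; segment ≈ 80.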